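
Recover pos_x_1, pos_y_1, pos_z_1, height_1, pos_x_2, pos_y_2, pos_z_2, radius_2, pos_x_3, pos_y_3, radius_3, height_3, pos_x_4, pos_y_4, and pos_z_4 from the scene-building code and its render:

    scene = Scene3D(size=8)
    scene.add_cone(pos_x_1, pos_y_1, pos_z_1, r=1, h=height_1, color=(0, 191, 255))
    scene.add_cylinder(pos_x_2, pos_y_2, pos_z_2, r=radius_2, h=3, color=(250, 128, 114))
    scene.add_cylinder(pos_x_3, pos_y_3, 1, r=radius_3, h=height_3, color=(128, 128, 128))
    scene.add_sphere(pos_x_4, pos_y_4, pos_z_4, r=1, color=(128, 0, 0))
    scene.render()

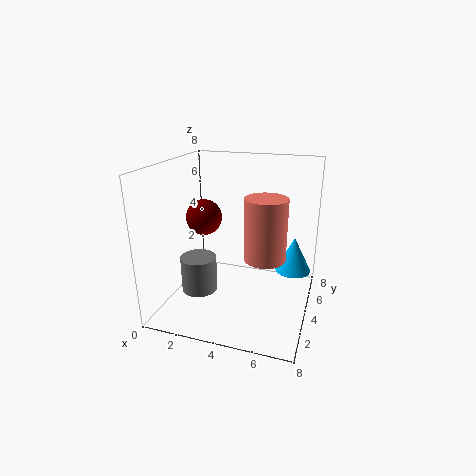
pos_x_1 = 7
pos_y_1 = 5
pos_z_1 = 2
height_1 = 2
pos_x_2 = 6
pos_y_2 = 2
pos_z_2 = 4
radius_2 = 1
pos_x_3 = 2
pos_y_3 = 3
radius_3 = 1
height_3 = 2
pos_x_4 = 2
pos_y_4 = 4
pos_z_4 = 5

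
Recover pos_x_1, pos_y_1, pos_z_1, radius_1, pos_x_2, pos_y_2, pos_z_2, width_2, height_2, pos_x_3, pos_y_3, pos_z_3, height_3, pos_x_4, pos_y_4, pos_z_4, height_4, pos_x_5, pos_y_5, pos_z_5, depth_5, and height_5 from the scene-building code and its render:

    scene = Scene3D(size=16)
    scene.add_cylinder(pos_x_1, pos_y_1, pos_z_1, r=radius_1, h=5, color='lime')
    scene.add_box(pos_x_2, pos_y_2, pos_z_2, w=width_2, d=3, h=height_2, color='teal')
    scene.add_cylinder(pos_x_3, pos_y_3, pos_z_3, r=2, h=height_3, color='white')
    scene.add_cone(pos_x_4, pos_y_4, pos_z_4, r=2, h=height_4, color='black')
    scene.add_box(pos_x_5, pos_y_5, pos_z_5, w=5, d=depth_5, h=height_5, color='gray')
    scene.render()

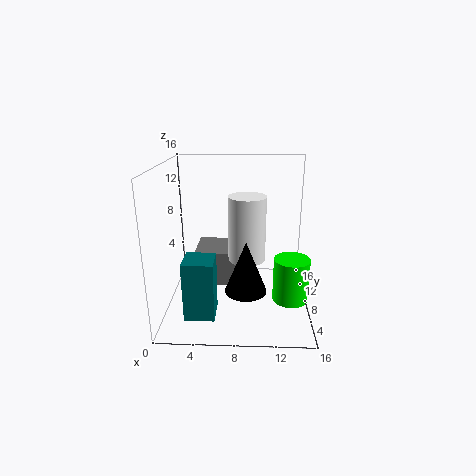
pos_x_1 = 14
pos_y_1 = 7
pos_z_1 = 1
radius_1 = 2
pos_x_2 = 3
pos_y_2 = 1
pos_z_2 = 2
width_2 = 3
height_2 = 6
pos_x_3 = 9
pos_y_3 = 7
pos_z_3 = 6
height_3 = 7
pos_x_4 = 9
pos_y_4 = 2
pos_z_4 = 5
height_4 = 5
pos_x_5 = 3
pos_y_5 = 8
pos_z_5 = 2
depth_5 = 5
height_5 = 4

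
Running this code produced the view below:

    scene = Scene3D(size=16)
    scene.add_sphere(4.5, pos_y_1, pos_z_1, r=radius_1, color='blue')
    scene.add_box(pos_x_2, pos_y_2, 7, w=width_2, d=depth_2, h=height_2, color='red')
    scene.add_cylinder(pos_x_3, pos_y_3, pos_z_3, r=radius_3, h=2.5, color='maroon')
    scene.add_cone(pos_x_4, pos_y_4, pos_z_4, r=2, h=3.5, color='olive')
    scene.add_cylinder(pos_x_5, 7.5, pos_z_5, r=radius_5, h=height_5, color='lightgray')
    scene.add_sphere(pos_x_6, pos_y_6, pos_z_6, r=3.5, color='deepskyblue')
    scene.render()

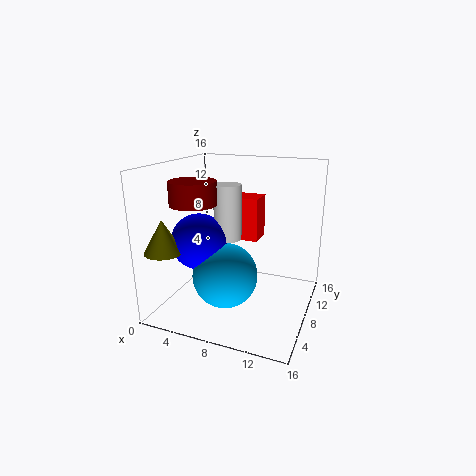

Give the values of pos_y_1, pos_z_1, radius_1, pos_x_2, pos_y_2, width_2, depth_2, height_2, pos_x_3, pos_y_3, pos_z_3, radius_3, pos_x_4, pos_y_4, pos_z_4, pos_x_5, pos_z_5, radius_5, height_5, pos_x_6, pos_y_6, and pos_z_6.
pos_y_1 = 5.5
pos_z_1 = 8
radius_1 = 3
pos_x_2 = 6.5
pos_y_2 = 10
width_2 = 3
depth_2 = 3
height_2 = 5
pos_x_3 = 4
pos_y_3 = 5.5
pos_z_3 = 12
radius_3 = 2.5
pos_x_4 = 2
pos_y_4 = 2.5
pos_z_4 = 7.5
pos_x_5 = 7
pos_z_5 = 8
radius_5 = 1.5
height_5 = 6
pos_x_6 = 7.5
pos_y_6 = 5.5
pos_z_6 = 4.5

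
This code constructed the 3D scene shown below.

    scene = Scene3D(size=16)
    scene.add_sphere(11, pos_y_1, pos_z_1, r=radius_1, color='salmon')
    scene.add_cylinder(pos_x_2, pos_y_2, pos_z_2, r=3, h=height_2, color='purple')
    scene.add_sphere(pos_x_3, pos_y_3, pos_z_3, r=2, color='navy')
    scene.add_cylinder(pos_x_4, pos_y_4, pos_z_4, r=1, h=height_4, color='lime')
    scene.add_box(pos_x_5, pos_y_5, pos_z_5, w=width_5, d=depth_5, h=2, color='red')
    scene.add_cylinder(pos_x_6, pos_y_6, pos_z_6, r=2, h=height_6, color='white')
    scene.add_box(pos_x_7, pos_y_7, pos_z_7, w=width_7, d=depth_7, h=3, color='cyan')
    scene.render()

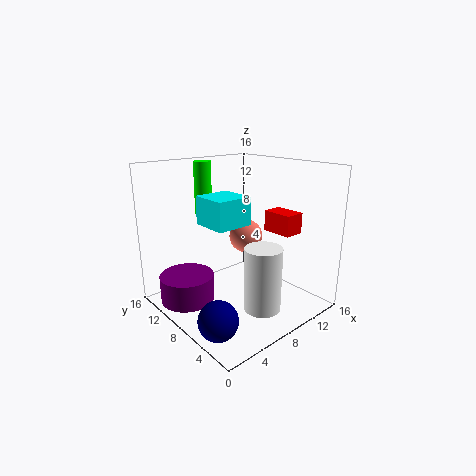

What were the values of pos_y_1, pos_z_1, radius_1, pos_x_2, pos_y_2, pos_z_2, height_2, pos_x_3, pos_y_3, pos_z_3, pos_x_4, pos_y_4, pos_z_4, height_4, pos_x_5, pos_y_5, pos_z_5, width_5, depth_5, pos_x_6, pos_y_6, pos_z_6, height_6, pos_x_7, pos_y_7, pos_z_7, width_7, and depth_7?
pos_y_1 = 10
pos_z_1 = 7
radius_1 = 2
pos_x_2 = 3
pos_y_2 = 11
pos_z_2 = 1
height_2 = 3
pos_x_3 = 2
pos_y_3 = 4
pos_z_3 = 2
pos_x_4 = 7
pos_y_4 = 13
pos_z_4 = 10
height_4 = 6
pos_x_5 = 8
pos_y_5 = 1
pos_z_5 = 10
width_5 = 2
depth_5 = 3
pos_x_6 = 8
pos_y_6 = 4
pos_z_6 = 1
height_6 = 7
pos_x_7 = 4
pos_y_7 = 6
pos_z_7 = 10
width_7 = 4
depth_7 = 4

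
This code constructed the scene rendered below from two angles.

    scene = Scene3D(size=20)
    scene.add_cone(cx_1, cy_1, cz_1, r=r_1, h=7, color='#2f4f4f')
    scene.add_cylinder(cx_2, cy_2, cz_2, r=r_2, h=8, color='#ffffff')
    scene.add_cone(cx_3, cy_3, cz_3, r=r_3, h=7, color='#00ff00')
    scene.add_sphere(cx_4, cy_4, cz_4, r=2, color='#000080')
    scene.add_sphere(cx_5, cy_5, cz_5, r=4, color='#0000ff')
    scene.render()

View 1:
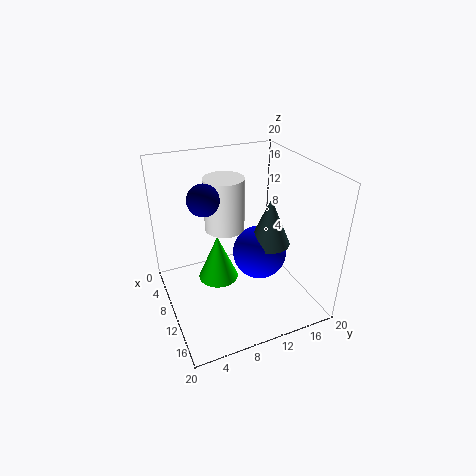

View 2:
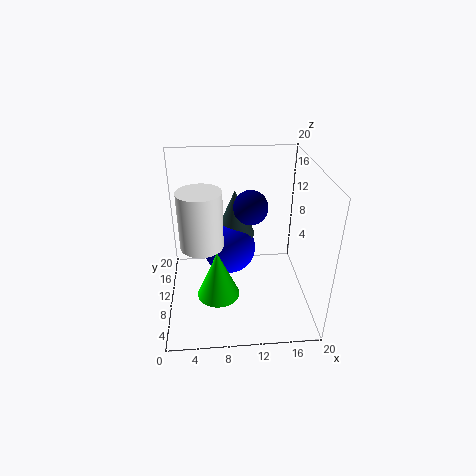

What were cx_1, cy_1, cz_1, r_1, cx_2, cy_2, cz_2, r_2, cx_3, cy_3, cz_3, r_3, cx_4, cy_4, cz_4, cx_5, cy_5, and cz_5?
cx_1 = 10
cy_1 = 15
cz_1 = 8
r_1 = 3
cx_2 = 5
cy_2 = 10
cz_2 = 9
r_2 = 3
cx_3 = 7
cy_3 = 8
cz_3 = 2
r_3 = 3
cx_4 = 11
cy_4 = 5
cz_4 = 17
cx_5 = 9
cy_5 = 14
cz_5 = 6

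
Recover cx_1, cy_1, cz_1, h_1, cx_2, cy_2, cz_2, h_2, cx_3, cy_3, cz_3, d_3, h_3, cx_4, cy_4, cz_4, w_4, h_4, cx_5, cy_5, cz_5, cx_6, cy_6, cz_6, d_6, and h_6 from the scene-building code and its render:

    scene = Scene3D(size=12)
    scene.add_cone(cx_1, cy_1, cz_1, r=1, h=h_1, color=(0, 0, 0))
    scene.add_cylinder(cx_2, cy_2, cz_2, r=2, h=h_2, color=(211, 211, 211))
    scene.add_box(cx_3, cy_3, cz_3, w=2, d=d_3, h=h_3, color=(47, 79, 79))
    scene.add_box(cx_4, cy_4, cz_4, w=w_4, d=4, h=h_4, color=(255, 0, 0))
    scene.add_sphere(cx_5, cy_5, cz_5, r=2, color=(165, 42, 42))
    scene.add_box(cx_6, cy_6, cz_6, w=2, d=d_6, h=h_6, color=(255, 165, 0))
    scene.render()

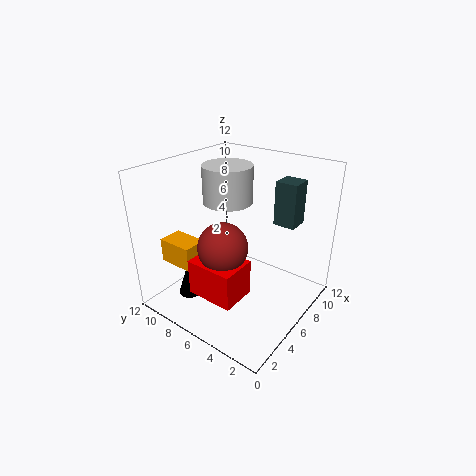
cx_1 = 3, cy_1 = 9, cz_1 = 1, h_1 = 3, cx_2 = 6, cy_2 = 7, cz_2 = 9, h_2 = 3, cx_3 = 10, cy_3 = 3, cz_3 = 6, d_3 = 2, h_3 = 4, cx_4 = 2, cy_4 = 4, cz_4 = 2, w_4 = 3, h_4 = 3, cx_5 = 4, cy_5 = 6, cz_5 = 6, cx_6 = 2, cy_6 = 8, cz_6 = 4, d_6 = 3, h_6 = 2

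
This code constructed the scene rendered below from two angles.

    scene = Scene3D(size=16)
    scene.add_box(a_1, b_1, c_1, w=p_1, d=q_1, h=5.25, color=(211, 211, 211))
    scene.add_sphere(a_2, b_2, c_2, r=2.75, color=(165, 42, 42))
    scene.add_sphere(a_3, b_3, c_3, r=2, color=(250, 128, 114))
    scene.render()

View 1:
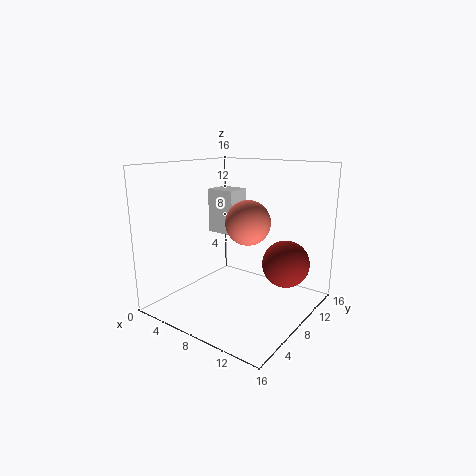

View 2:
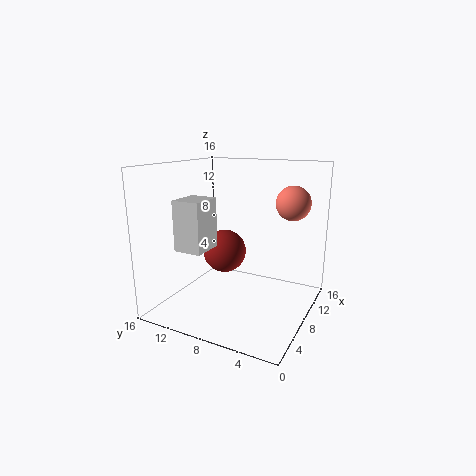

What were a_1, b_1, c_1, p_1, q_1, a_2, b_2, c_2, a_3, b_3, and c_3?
a_1 = 2.5, b_1 = 9.5, c_1 = 7.5, p_1 = 3.5, q_1 = 3, a_2 = 12, b_2 = 12, c_2 = 4.5, a_3 = 12.5, b_3 = 3.25, c_3 = 11.5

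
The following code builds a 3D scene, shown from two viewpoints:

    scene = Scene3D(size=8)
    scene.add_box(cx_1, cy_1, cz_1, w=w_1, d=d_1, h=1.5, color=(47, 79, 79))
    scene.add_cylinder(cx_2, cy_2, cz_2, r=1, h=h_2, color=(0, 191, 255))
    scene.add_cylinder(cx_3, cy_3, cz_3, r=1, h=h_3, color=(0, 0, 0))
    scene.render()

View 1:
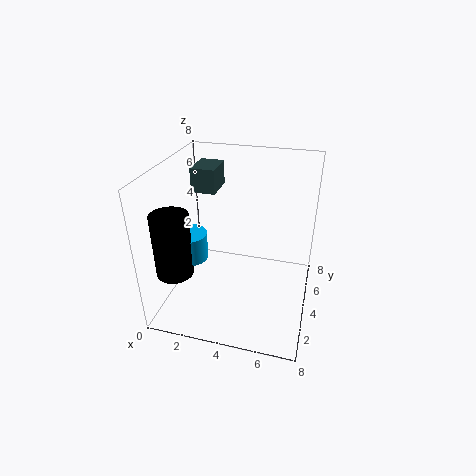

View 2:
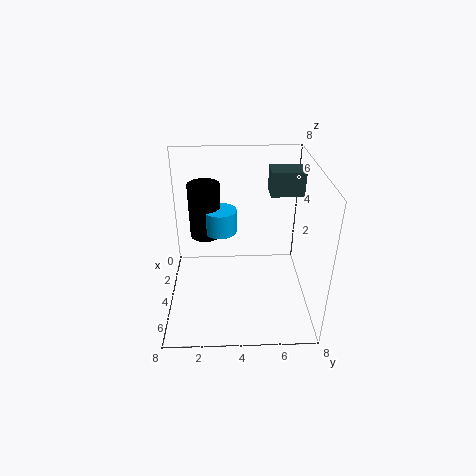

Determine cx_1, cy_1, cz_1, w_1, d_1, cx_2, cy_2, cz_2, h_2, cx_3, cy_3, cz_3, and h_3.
cx_1 = 0.5
cy_1 = 6
cz_1 = 5.5
w_1 = 1.5
d_1 = 2
cx_2 = 1.5
cy_2 = 3
cz_2 = 3
h_2 = 1.5
cx_3 = 1
cy_3 = 2
cz_3 = 2.5
h_3 = 3.5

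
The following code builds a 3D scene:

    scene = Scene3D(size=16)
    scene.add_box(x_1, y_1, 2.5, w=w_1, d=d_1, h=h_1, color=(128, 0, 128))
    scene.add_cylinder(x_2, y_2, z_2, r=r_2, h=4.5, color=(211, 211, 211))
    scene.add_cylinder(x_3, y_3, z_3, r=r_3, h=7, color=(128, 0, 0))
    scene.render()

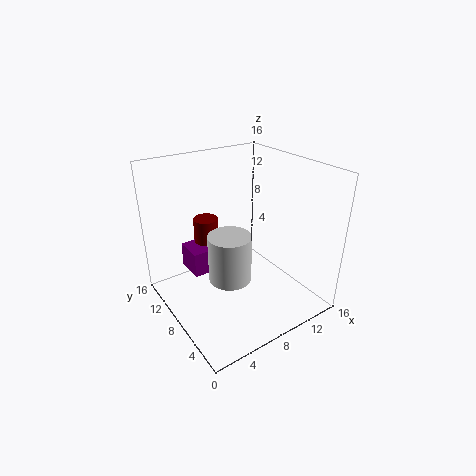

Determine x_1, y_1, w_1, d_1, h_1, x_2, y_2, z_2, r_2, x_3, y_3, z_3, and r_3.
x_1 = 4
y_1 = 11
w_1 = 2.5
d_1 = 3.5
h_1 = 3
x_2 = 4
y_2 = 3.5
z_2 = 7
r_2 = 2
x_3 = 7
y_3 = 13.5
z_3 = 1.5
r_3 = 1.5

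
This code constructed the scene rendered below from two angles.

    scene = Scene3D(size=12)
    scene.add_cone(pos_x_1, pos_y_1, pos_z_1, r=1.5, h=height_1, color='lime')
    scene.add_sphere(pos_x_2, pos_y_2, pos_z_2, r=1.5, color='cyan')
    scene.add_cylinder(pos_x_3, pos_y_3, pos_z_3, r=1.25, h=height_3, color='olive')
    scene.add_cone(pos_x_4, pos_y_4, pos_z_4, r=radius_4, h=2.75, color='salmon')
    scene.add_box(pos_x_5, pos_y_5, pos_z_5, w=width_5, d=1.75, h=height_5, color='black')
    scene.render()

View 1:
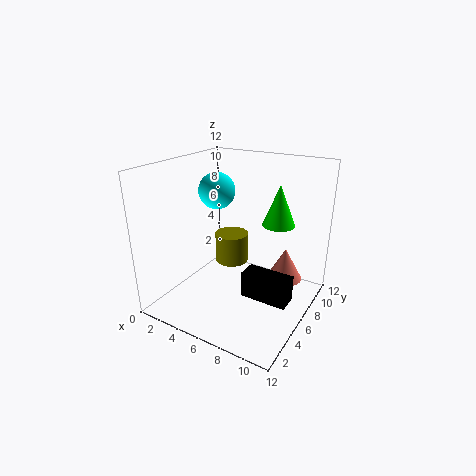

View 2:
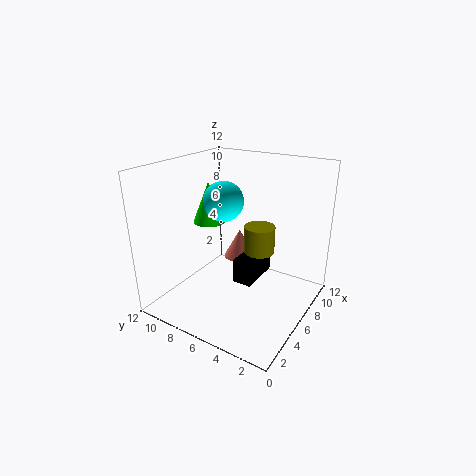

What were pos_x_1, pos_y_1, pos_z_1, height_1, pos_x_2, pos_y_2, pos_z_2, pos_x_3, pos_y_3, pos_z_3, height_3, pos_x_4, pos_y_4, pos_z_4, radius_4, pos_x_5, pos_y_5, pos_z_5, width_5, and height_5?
pos_x_1 = 7.75; pos_y_1 = 10.25; pos_z_1 = 6; height_1 = 3.75; pos_x_2 = 4; pos_y_2 = 6; pos_z_2 = 9.75; pos_x_3 = 6.5; pos_y_3 = 4.25; pos_z_3 = 5; height_3 = 2.25; pos_x_4 = 9.5; pos_y_4 = 8; pos_z_4 = 2.25; radius_4 = 1.5; pos_x_5 = 6.75; pos_y_5 = 5.25; pos_z_5 = 1; width_5 = 4; height_5 = 2.25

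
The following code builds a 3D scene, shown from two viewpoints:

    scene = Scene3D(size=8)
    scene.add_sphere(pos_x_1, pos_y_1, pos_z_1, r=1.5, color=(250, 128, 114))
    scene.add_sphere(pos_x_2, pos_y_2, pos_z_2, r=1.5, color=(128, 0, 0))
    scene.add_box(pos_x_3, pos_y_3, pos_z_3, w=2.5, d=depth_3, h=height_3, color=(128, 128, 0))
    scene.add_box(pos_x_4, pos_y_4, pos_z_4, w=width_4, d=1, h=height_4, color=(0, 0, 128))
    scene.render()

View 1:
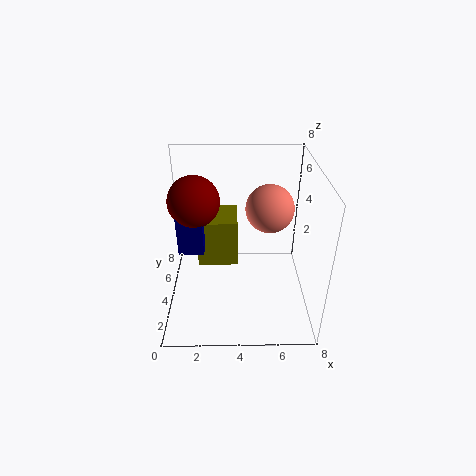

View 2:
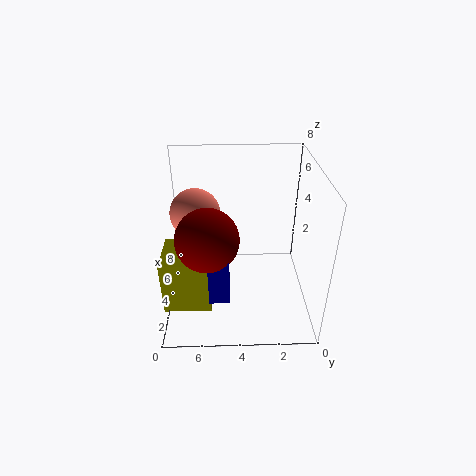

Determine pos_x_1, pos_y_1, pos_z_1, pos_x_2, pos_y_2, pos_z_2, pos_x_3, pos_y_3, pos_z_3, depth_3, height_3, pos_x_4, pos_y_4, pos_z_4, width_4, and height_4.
pos_x_1 = 6, pos_y_1 = 6.5, pos_z_1 = 4.5, pos_x_2 = 1.5, pos_y_2 = 5.5, pos_z_2 = 5.5, pos_x_3 = 1.5, pos_y_3 = 5.5, pos_z_3 = 1, depth_3 = 2.5, height_3 = 3, pos_x_4 = 0.5, pos_y_4 = 4.5, pos_z_4 = 2.5, width_4 = 1.5, height_4 = 3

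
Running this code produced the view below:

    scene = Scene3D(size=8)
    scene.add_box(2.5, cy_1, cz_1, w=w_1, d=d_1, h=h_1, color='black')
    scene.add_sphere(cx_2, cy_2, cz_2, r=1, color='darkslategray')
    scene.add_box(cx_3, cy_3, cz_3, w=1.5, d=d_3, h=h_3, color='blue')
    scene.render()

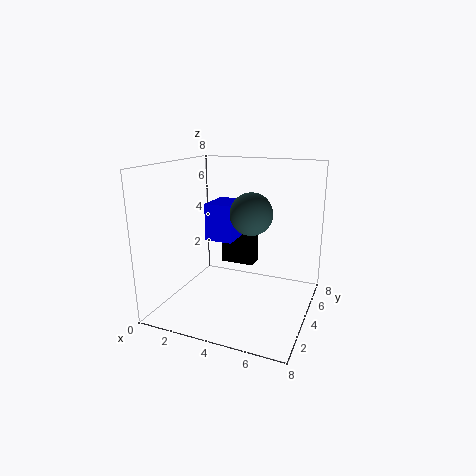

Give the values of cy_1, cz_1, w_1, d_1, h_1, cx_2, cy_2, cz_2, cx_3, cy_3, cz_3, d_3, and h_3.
cy_1 = 5, cz_1 = 2, w_1 = 2, d_1 = 1, h_1 = 3, cx_2 = 5.5, cy_2 = 2, cz_2 = 6, cx_3 = 2.5, cy_3 = 3, cz_3 = 4, d_3 = 2, h_3 = 2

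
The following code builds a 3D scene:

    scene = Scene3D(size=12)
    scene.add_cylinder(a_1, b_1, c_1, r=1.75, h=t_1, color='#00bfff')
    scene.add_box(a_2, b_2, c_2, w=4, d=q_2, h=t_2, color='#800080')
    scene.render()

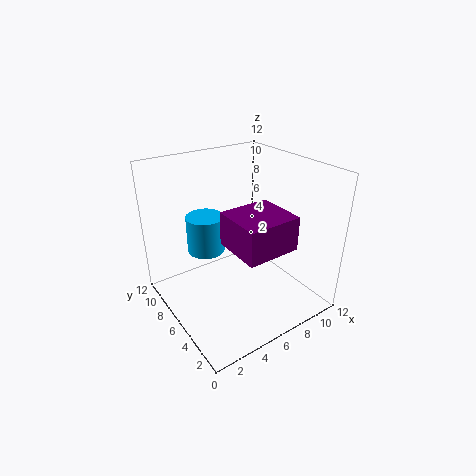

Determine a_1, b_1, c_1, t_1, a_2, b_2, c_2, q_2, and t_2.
a_1 = 5.25
b_1 = 10.25
c_1 = 3
t_1 = 3.5
a_2 = 3.25
b_2 = 0.5
c_2 = 7.25
q_2 = 3.75
t_2 = 2.5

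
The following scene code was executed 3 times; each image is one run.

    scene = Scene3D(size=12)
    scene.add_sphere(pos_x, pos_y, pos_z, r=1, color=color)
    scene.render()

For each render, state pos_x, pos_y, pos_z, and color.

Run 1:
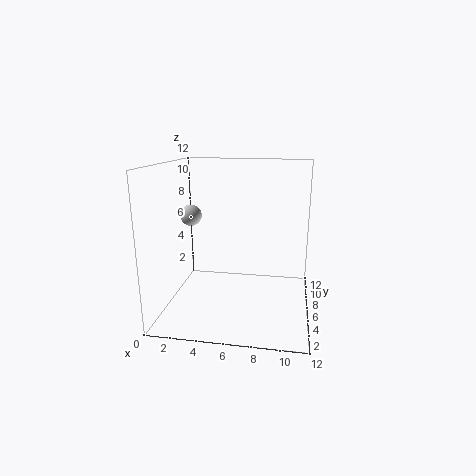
pos_x = 1
pos_y = 9
pos_z = 7
color = 'lightgray'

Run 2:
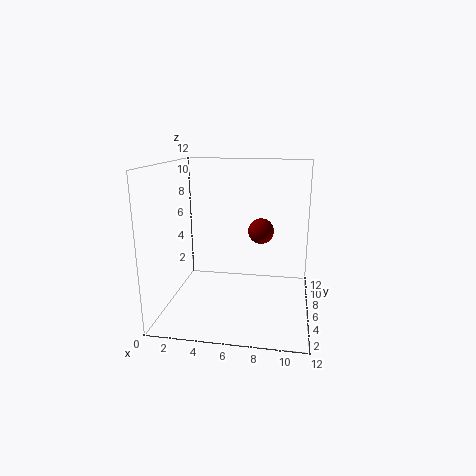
pos_x = 8
pos_y = 5
pos_z = 7
color = 'maroon'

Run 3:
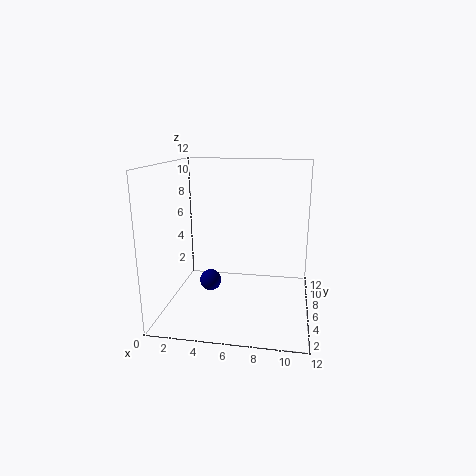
pos_x = 3
pos_y = 8
pos_z = 1
color = 'navy'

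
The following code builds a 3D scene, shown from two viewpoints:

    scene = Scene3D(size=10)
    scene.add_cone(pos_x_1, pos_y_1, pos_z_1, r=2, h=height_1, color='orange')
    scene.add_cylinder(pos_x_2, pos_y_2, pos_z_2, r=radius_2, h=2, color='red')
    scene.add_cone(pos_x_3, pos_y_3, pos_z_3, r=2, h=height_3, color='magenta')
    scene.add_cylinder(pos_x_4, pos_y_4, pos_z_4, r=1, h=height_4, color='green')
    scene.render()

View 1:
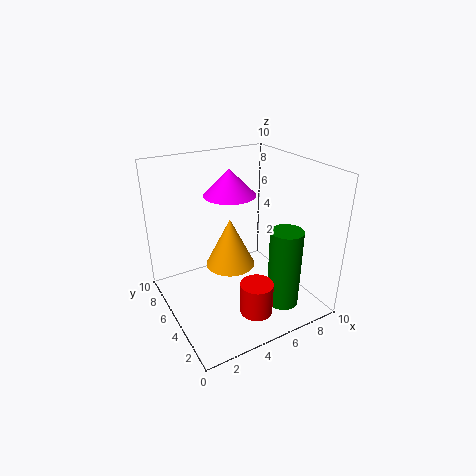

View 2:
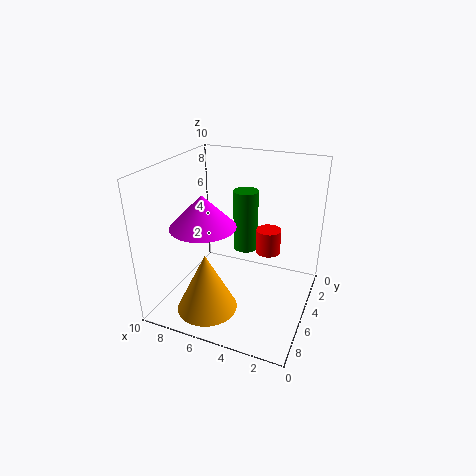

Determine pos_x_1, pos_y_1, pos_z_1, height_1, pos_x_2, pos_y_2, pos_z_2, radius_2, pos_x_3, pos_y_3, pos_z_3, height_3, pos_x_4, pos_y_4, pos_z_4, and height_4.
pos_x_1 = 6
pos_y_1 = 8
pos_z_1 = 1
height_1 = 4
pos_x_2 = 4
pos_y_2 = 1
pos_z_2 = 2
radius_2 = 1
pos_x_3 = 6
pos_y_3 = 8
pos_z_3 = 7
height_3 = 2
pos_x_4 = 6
pos_y_4 = 1
pos_z_4 = 2
height_4 = 5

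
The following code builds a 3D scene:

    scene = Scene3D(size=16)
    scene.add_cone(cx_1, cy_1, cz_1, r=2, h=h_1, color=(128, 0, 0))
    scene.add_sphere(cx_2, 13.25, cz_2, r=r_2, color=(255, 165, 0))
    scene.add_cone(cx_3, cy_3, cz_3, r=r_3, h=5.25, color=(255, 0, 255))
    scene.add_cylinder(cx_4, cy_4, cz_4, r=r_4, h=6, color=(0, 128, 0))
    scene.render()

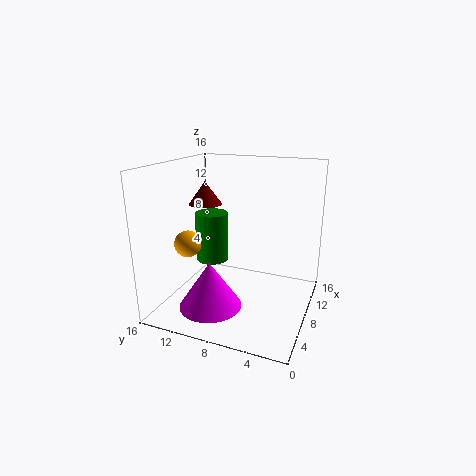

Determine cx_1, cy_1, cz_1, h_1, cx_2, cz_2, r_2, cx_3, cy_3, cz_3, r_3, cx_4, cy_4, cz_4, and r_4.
cx_1 = 10.5
cy_1 = 13.25
cz_1 = 10.75
h_1 = 2.75
cx_2 = 6
cz_2 = 7.25
r_2 = 1.5
cx_3 = 5.25
cy_3 = 10.25
cz_3 = 0.5
r_3 = 3.5
cx_4 = 10.5
cy_4 = 12.5
cz_4 = 3.75
r_4 = 2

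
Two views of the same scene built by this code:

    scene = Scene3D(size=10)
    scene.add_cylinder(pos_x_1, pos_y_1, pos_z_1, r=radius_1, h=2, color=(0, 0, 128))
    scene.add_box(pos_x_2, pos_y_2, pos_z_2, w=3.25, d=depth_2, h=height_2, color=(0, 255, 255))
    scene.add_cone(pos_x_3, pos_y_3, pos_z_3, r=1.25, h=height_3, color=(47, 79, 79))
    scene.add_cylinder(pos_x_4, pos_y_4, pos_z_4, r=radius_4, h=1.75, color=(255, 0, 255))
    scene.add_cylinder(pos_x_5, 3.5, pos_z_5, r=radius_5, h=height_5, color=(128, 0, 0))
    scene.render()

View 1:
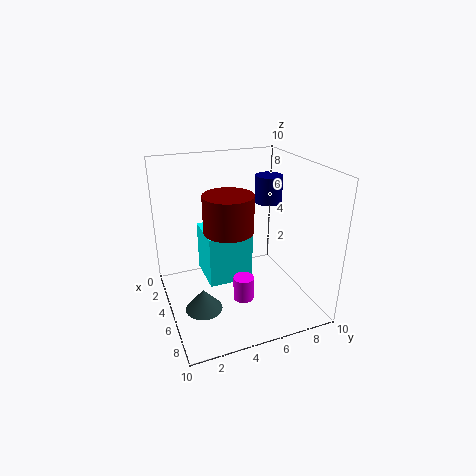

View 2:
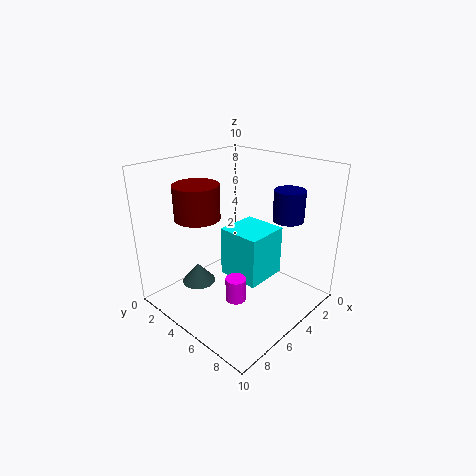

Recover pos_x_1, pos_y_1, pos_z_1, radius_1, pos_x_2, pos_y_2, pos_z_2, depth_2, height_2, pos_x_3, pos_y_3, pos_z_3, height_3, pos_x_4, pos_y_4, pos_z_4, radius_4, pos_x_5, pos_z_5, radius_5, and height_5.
pos_x_1 = 3.5, pos_y_1 = 8, pos_z_1 = 6.75, radius_1 = 1, pos_x_2 = 1.5, pos_y_2 = 3, pos_z_2 = 1.25, depth_2 = 3.25, height_2 = 3.75, pos_x_3 = 6.25, pos_y_3 = 2, pos_z_3 = 0.75, height_3 = 1.5, pos_x_4 = 5.5, pos_y_4 = 5.25, pos_z_4 = 0.25, radius_4 = 0.75, pos_x_5 = 7.25, pos_z_5 = 6.75, radius_5 = 1.5, height_5 = 2.25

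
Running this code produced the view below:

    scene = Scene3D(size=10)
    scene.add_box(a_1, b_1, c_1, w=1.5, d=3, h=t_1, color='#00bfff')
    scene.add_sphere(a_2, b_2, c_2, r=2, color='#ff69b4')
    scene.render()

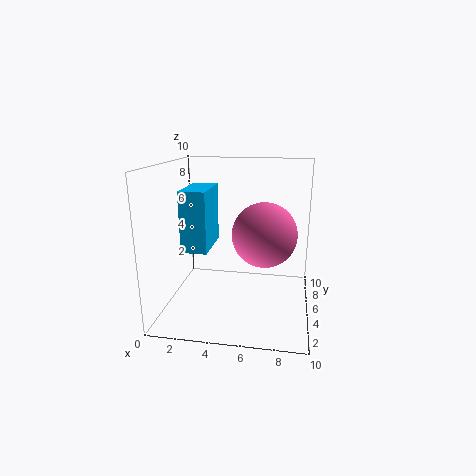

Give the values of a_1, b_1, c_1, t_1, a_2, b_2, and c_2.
a_1 = 2.5, b_1 = 0.5, c_1 = 5.5, t_1 = 3.5, a_2 = 7, b_2 = 3, c_2 = 6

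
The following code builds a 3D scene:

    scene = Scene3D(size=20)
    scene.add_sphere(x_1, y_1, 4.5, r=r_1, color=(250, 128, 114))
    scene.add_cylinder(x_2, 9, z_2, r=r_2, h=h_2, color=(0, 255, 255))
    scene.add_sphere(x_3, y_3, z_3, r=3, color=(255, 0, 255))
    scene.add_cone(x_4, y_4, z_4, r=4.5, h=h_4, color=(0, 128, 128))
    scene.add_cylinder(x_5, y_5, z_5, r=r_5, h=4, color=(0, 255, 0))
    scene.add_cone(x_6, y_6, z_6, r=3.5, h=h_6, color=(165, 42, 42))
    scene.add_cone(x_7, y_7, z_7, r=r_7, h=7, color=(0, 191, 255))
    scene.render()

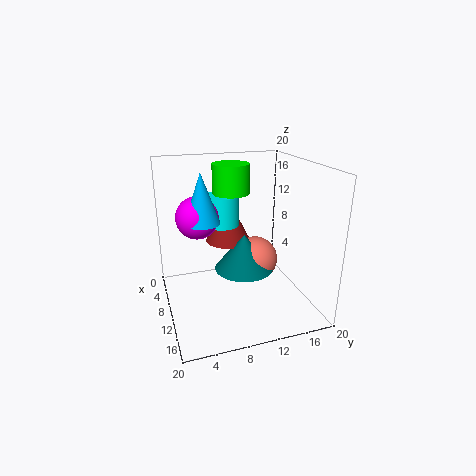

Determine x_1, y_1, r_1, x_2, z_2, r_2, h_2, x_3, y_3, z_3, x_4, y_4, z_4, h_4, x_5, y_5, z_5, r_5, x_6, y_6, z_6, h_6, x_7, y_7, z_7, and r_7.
x_1 = 6.5
y_1 = 14
r_1 = 3.5
x_2 = 5.5
z_2 = 10.5
r_2 = 2.5
h_2 = 4.5
x_3 = 7
y_3 = 5
z_3 = 12.5
x_4 = 7
y_4 = 12
z_4 = 3.5
h_4 = 5.5
x_5 = 8.5
y_5 = 9.5
z_5 = 16
r_5 = 2.5
x_6 = 3.5
y_6 = 10.5
z_6 = 7
h_6 = 7
x_7 = 8
y_7 = 5.5
z_7 = 12
r_7 = 2.5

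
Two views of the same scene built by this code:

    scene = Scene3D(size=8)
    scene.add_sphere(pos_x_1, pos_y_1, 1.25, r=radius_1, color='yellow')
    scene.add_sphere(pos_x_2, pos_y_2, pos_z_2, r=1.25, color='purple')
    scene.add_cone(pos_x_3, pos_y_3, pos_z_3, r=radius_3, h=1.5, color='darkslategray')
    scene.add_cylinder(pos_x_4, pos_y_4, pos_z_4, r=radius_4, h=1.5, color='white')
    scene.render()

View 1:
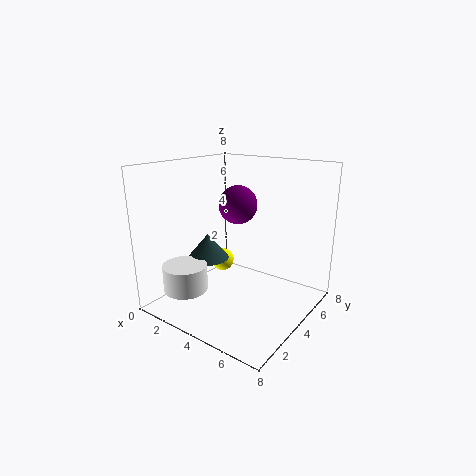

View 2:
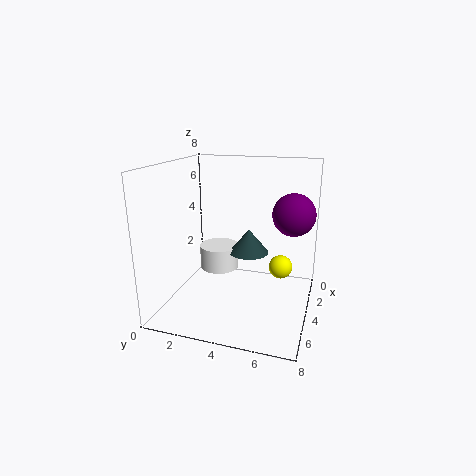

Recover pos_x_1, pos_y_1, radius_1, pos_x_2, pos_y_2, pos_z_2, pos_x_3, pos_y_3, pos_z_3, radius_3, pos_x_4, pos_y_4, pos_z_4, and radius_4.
pos_x_1 = 1.25
pos_y_1 = 6
radius_1 = 0.75
pos_x_2 = 2
pos_y_2 = 6.75
pos_z_2 = 5
pos_x_3 = 1.75
pos_y_3 = 4
pos_z_3 = 2.25
radius_3 = 1.25
pos_x_4 = 1.75
pos_y_4 = 2
pos_z_4 = 1
radius_4 = 1.25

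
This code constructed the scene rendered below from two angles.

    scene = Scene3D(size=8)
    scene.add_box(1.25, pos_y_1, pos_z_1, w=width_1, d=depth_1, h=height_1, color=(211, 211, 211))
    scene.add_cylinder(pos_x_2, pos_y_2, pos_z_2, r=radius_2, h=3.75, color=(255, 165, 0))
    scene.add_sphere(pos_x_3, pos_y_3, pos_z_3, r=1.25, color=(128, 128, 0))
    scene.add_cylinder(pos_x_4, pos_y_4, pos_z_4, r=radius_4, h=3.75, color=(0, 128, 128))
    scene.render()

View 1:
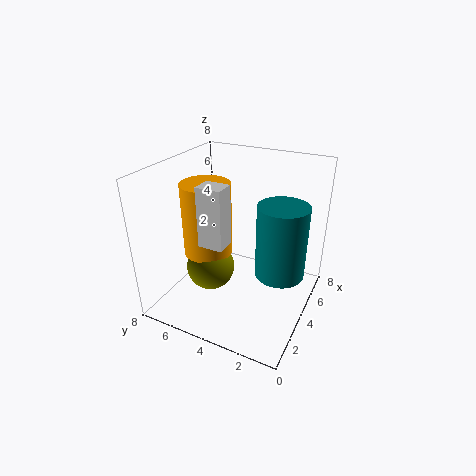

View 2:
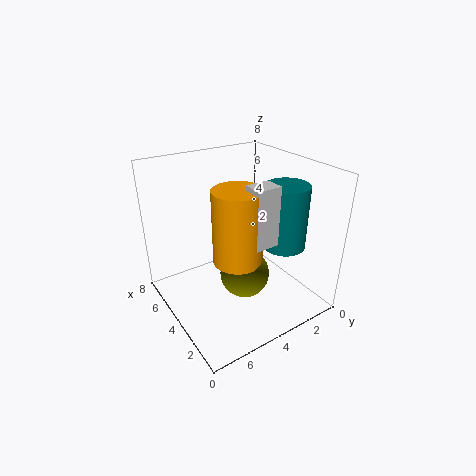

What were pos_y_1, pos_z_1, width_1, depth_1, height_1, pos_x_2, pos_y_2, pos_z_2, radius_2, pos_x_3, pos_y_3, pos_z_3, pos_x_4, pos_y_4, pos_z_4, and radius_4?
pos_y_1 = 3.5
pos_z_1 = 4.75
width_1 = 1
depth_1 = 1.25
height_1 = 3
pos_x_2 = 2.5
pos_y_2 = 5
pos_z_2 = 3.75
radius_2 = 1.25
pos_x_3 = 2.25
pos_y_3 = 4.75
pos_z_3 = 3
pos_x_4 = 3.25
pos_y_4 = 1.25
pos_z_4 = 3
radius_4 = 1.25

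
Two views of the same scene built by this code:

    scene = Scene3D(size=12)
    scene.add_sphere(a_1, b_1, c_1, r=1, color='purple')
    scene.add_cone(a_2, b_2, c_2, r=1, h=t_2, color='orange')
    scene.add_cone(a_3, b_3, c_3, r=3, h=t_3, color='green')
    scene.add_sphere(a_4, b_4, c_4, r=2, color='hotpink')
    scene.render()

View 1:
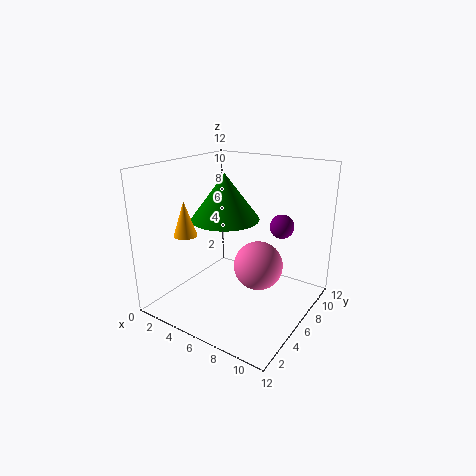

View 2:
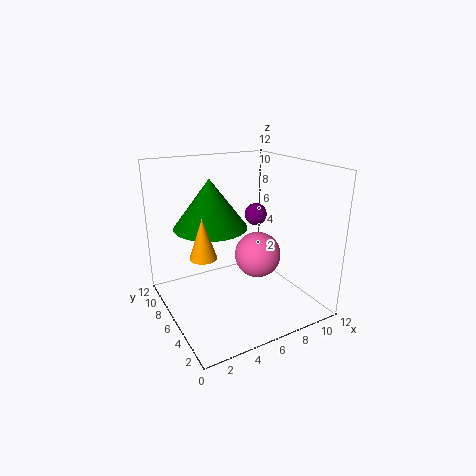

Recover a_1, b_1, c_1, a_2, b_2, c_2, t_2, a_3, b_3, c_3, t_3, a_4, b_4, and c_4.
a_1 = 9
b_1 = 8
c_1 = 7
a_2 = 2
b_2 = 4
c_2 = 6
t_2 = 3
a_3 = 4
b_3 = 7
c_3 = 7
t_3 = 4
a_4 = 8
b_4 = 6
c_4 = 4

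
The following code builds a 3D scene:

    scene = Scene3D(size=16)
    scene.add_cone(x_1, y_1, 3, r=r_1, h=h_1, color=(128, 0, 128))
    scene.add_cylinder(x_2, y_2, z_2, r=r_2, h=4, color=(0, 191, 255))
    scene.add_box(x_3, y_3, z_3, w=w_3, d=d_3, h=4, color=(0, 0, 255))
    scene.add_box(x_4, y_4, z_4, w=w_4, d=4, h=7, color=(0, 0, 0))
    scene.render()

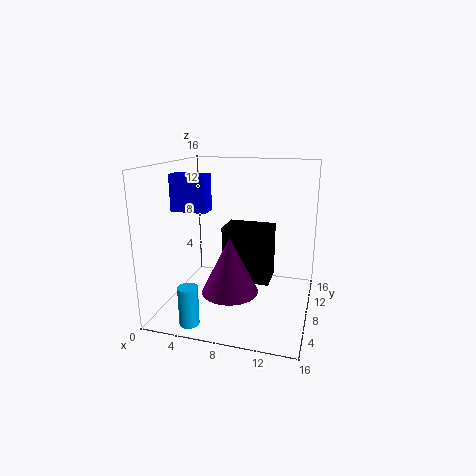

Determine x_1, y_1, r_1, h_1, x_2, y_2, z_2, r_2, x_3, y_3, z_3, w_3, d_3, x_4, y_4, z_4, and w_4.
x_1 = 8, y_1 = 5, r_1 = 3, h_1 = 6, x_2 = 5, y_2 = 1, z_2 = 1, r_2 = 1, x_3 = 1, y_3 = 6, z_3 = 11, w_3 = 4, d_3 = 2, x_4 = 5, y_4 = 11, z_4 = 1, w_4 = 6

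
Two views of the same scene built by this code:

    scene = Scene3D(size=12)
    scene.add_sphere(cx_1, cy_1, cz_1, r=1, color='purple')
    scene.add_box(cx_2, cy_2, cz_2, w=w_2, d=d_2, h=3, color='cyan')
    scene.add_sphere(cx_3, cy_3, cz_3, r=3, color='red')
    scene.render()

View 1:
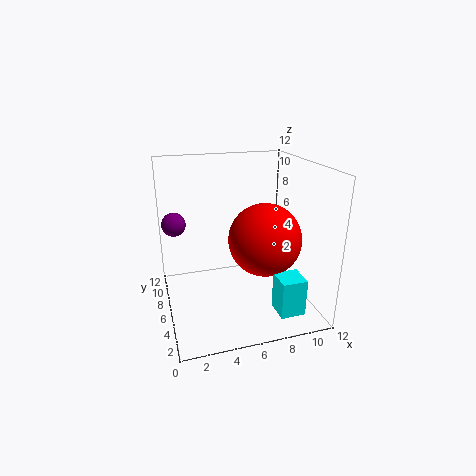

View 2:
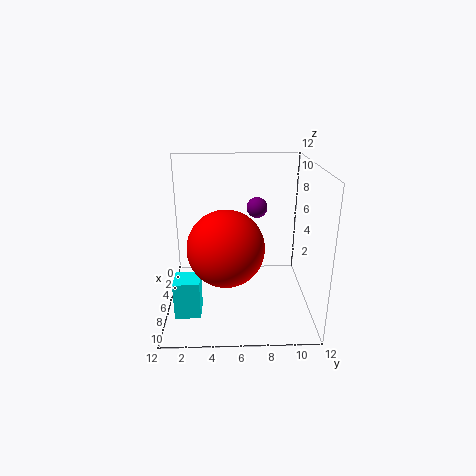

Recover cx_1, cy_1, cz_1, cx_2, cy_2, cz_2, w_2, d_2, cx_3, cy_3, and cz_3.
cx_1 = 1; cy_1 = 8; cz_1 = 7; cx_2 = 8; cy_2 = 1; cz_2 = 1; w_2 = 2; d_2 = 2; cx_3 = 8; cy_3 = 5; cz_3 = 6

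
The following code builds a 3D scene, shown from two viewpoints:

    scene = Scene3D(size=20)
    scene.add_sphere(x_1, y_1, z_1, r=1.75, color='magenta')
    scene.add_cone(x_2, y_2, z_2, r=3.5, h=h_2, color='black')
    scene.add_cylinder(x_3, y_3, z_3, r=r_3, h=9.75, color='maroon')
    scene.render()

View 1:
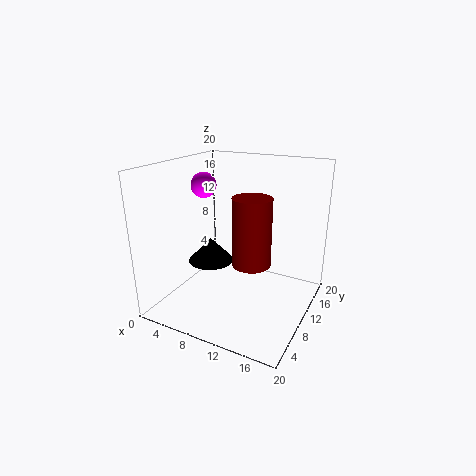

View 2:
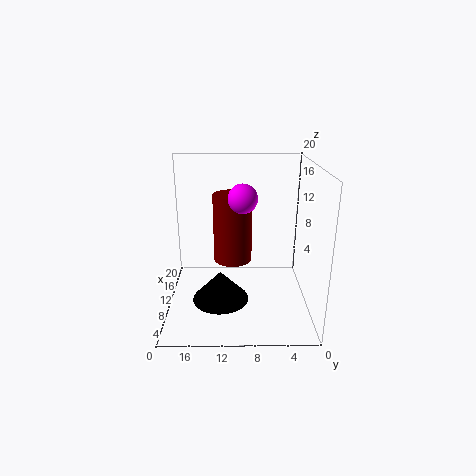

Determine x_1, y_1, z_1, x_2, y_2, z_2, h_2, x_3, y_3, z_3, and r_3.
x_1 = 5
y_1 = 9.5
z_1 = 17
x_2 = 4
y_2 = 12.25
z_2 = 4.25
h_2 = 3.75
x_3 = 11.75
y_3 = 10.75
z_3 = 6
r_3 = 2.75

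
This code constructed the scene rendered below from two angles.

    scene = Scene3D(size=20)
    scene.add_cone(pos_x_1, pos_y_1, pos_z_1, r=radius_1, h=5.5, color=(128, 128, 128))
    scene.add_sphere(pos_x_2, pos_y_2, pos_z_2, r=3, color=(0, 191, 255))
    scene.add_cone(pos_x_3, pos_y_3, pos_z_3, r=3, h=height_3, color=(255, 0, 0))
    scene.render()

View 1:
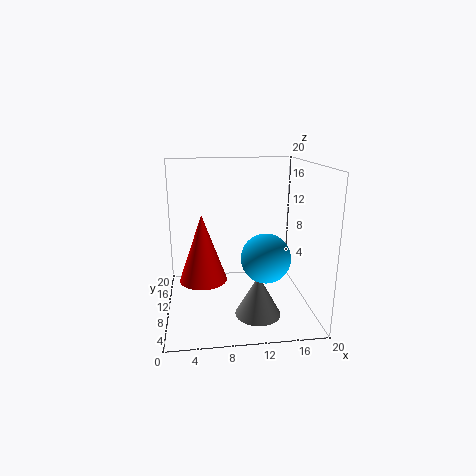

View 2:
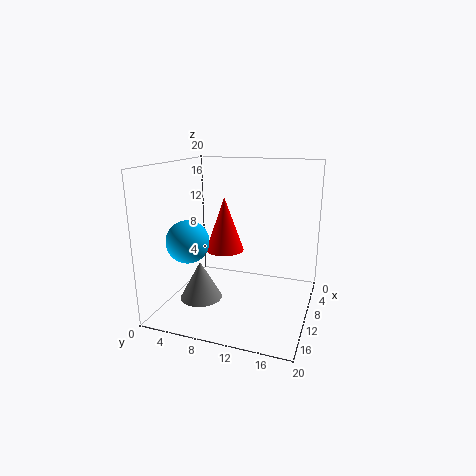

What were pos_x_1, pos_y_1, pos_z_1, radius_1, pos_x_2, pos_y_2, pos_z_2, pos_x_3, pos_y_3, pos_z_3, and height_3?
pos_x_1 = 12; pos_y_1 = 5; pos_z_1 = 1; radius_1 = 3; pos_x_2 = 12.5; pos_y_2 = 3.5; pos_z_2 = 9.5; pos_x_3 = 5; pos_y_3 = 6; pos_z_3 = 6; height_3 = 8.5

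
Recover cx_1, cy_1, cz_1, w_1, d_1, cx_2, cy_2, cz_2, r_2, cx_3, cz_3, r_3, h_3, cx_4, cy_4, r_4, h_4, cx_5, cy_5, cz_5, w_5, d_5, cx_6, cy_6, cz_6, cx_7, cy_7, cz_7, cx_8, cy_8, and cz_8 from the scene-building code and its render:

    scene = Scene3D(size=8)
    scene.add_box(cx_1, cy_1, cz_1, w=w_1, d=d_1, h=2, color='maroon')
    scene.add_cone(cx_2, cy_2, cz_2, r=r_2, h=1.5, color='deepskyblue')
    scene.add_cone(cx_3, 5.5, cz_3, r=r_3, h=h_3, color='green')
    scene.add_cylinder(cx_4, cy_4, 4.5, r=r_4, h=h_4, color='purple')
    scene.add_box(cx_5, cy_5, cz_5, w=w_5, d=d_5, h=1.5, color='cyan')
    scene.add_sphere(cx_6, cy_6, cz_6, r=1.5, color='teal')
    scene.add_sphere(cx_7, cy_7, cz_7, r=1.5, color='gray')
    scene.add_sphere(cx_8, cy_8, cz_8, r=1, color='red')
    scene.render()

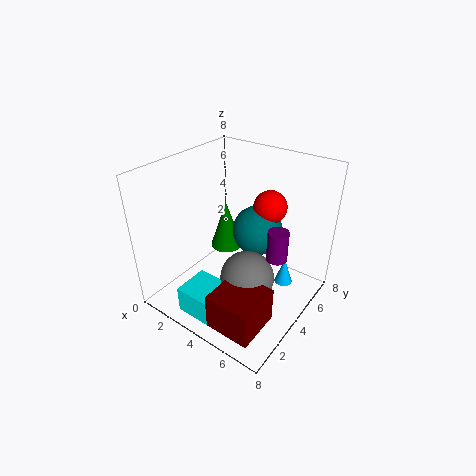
cx_1 = 4.5, cy_1 = 0.5, cz_1 = 0.5, w_1 = 2.5, d_1 = 2.5, cx_2 = 6.5, cy_2 = 5, cz_2 = 1.5, r_2 = 0.5, cx_3 = 2, cz_3 = 2, r_3 = 1, h_3 = 3, cx_4 = 7, cy_4 = 3, r_4 = 0.5, h_4 = 1.5, cx_5 = 2.5, cy_5 = 0.5, cz_5 = 0.5, w_5 = 2, d_5 = 2, cx_6 = 4, cy_6 = 6, cz_6 = 3.5, cx_7 = 5, cy_7 = 3.5, cz_7 = 2, cx_8 = 4.5, cy_8 = 6.5, cz_8 = 5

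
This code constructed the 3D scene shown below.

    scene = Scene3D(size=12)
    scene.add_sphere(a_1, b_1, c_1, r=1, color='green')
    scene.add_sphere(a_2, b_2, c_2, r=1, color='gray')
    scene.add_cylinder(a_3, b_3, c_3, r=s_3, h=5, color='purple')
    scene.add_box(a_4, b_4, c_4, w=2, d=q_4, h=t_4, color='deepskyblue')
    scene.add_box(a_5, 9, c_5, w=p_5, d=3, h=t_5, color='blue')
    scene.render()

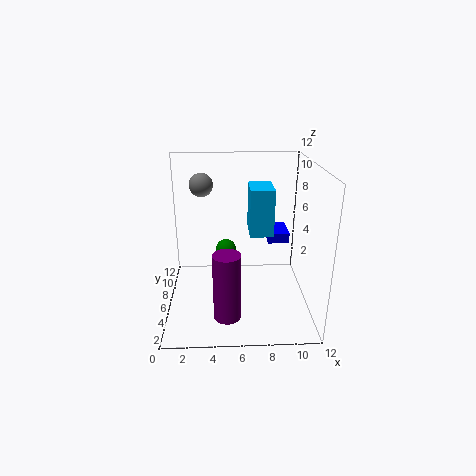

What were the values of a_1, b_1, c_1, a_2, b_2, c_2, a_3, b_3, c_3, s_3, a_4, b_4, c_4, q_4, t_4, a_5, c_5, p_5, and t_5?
a_1 = 5
b_1 = 10
c_1 = 3
a_2 = 3
b_2 = 8
c_2 = 10
a_3 = 5
b_3 = 1
c_3 = 2
s_3 = 1
a_4 = 7
b_4 = 6
c_4 = 6
q_4 = 3
t_4 = 4
a_5 = 9
c_5 = 4
p_5 = 2
t_5 = 1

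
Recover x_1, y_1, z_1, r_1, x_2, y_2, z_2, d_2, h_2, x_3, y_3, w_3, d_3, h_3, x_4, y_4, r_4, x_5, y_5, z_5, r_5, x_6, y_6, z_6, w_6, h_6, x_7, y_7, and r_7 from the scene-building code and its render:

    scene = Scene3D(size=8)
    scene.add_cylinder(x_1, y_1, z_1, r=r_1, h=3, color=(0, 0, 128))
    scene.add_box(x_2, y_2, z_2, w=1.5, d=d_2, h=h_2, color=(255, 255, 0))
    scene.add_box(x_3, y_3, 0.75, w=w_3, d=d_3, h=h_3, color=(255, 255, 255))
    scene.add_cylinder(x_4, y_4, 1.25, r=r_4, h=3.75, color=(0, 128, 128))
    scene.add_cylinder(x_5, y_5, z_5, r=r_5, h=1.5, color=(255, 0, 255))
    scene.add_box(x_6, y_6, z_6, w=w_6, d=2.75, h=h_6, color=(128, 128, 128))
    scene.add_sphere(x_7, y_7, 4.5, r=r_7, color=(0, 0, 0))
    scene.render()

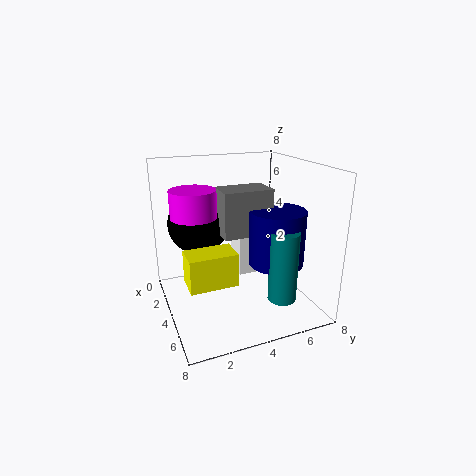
x_1 = 5.25, y_1 = 5.75, z_1 = 2.75, r_1 = 1.5, x_2 = 4.5, y_2 = 0.75, z_2 = 2.25, d_2 = 2.5, h_2 = 1.75, x_3 = 1, y_3 = 4.75, w_3 = 1.5, d_3 = 1.5, h_3 = 2.75, x_4 = 6.5, y_4 = 5.5, r_4 = 0.75, x_5 = 3.25, y_5 = 1.75, z_5 = 5.25, r_5 = 1.25, x_6 = 3, y_6 = 3, z_6 = 4.25, w_6 = 1.75, h_6 = 2.5, x_7 = 2.25, y_7 = 2.25, r_7 = 1.75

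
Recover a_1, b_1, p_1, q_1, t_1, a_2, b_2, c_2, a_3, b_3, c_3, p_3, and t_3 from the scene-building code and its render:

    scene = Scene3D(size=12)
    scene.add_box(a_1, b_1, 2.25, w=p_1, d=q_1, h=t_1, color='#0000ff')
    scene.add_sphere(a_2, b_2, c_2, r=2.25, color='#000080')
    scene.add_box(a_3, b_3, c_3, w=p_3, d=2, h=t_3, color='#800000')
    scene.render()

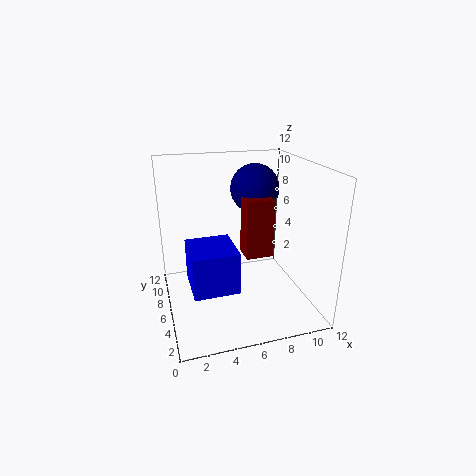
a_1 = 1.75; b_1 = 3.5; p_1 = 3.75; q_1 = 4; t_1 = 3.5; a_2 = 8.75; b_2 = 9.75; c_2 = 9; a_3 = 7; b_3 = 6.5; c_3 = 3.5; p_3 = 2.5; t_3 = 5.25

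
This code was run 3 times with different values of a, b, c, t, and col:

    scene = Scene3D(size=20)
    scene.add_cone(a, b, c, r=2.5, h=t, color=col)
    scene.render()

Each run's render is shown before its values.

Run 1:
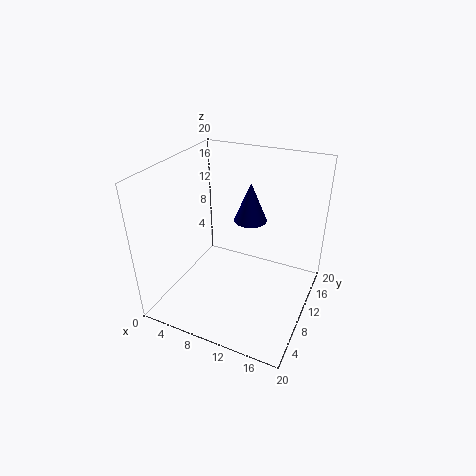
a = 9.5
b = 15.5
c = 10
t = 6
col = 'navy'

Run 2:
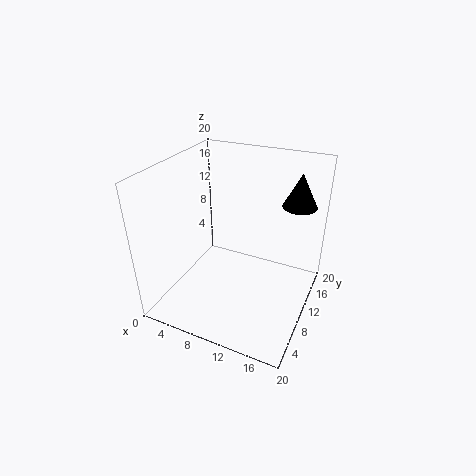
a = 16.5
b = 17
c = 13
t = 5
col = 'black'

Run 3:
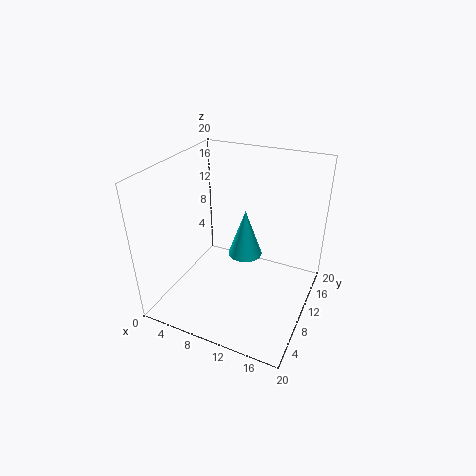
a = 10
b = 12.5
c = 6
t = 7
col = 'cyan'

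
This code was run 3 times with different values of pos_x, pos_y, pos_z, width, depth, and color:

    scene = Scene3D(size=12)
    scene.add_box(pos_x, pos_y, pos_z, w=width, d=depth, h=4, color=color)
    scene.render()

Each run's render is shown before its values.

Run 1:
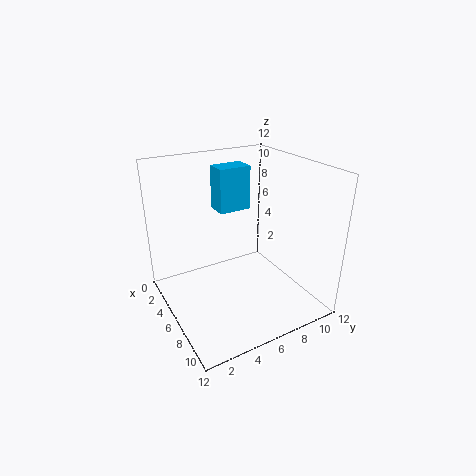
pos_x = 1, pos_y = 6, pos_z = 7, width = 2, depth = 3, color = 'deepskyblue'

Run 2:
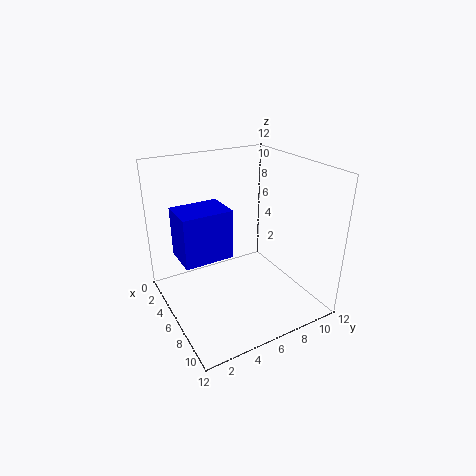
pos_x = 4, pos_y = 1, pos_z = 5, width = 3, depth = 4, color = 'blue'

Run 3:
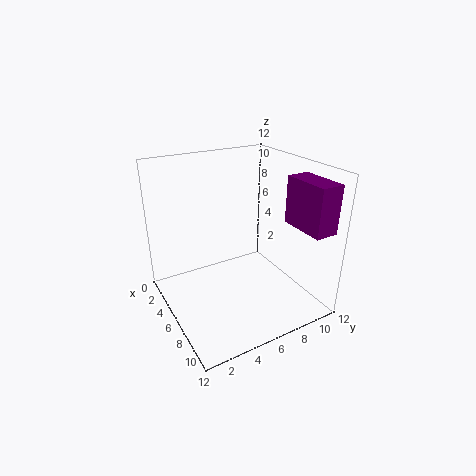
pos_x = 7, pos_y = 10, pos_z = 7, width = 4, depth = 2, color = 'purple'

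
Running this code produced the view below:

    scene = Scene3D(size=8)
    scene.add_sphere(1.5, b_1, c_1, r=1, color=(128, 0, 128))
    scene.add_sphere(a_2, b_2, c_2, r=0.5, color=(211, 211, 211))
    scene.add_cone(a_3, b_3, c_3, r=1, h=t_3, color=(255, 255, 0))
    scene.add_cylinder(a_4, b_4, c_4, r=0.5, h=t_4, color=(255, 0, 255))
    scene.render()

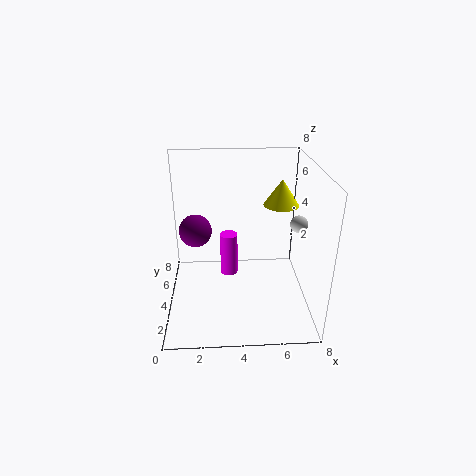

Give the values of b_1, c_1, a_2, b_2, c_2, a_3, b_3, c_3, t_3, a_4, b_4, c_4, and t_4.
b_1 = 6
c_1 = 3.5
a_2 = 7.5
b_2 = 4.5
c_2 = 4.5
a_3 = 6.5
b_3 = 5
c_3 = 5.5
t_3 = 1.5
a_4 = 3.5
b_4 = 4.5
c_4 = 1.5
t_4 = 2.5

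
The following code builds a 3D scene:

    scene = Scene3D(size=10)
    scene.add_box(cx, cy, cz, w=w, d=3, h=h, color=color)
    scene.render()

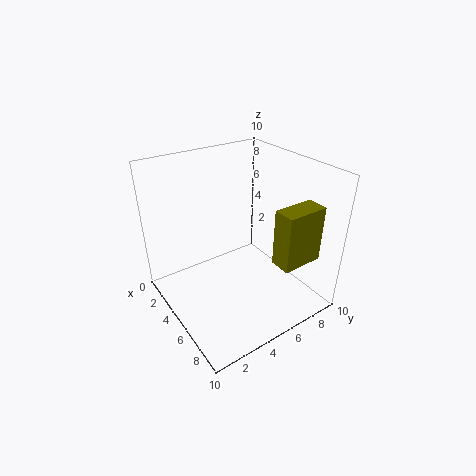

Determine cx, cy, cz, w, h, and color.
cx = 7
cy = 6.5
cz = 3.5
w = 1.5
h = 4
color = 'olive'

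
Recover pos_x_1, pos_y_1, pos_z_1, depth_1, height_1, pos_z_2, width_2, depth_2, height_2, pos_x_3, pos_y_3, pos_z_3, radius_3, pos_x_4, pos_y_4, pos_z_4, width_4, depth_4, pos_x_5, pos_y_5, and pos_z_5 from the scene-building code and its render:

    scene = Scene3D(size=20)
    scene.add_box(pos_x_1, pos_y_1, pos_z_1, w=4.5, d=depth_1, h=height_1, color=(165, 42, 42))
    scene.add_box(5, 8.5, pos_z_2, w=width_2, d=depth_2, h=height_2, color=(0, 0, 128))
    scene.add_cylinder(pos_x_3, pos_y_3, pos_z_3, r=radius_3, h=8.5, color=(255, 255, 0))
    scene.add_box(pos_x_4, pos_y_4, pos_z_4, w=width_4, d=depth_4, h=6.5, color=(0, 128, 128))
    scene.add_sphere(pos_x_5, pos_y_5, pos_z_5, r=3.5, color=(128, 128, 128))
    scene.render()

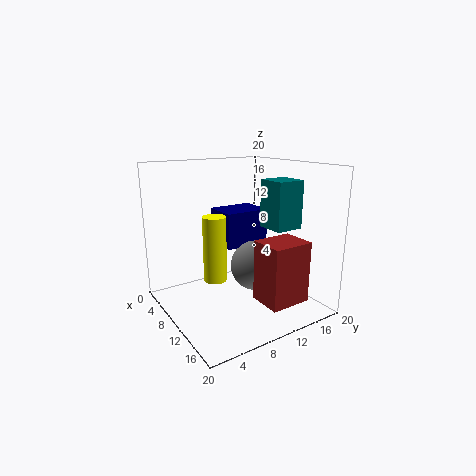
pos_x_1 = 14.5; pos_y_1 = 9.5; pos_z_1 = 3; depth_1 = 5.5; height_1 = 8; pos_z_2 = 8.5; width_2 = 5; depth_2 = 6.5; height_2 = 5; pos_x_3 = 11.5; pos_y_3 = 5.5; pos_z_3 = 5.5; radius_3 = 1.5; pos_x_4 = 11; pos_y_4 = 13; pos_z_4 = 11.5; width_4 = 4; depth_4 = 4; pos_x_5 = 11.5; pos_y_5 = 12; pos_z_5 = 6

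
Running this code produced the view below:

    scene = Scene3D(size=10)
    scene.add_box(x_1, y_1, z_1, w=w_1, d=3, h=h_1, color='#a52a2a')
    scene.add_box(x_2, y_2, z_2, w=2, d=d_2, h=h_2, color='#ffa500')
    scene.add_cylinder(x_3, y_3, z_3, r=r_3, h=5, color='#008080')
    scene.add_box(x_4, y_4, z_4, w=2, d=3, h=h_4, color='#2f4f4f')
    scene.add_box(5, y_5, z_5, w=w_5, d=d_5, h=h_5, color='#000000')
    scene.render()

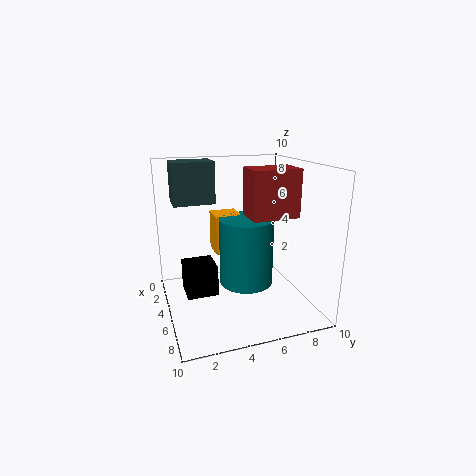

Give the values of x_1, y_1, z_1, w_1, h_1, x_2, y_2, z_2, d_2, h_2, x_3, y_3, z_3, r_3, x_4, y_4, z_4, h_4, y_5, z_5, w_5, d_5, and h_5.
x_1 = 6
y_1 = 5
z_1 = 7
w_1 = 2
h_1 = 3
x_2 = 1
y_2 = 4
z_2 = 3
d_2 = 2
h_2 = 3
x_3 = 4
y_3 = 6
z_3 = 1
r_3 = 2
x_4 = 1
y_4 = 1
z_4 = 7
h_4 = 3
y_5 = 1
z_5 = 2
w_5 = 2
d_5 = 2
h_5 = 2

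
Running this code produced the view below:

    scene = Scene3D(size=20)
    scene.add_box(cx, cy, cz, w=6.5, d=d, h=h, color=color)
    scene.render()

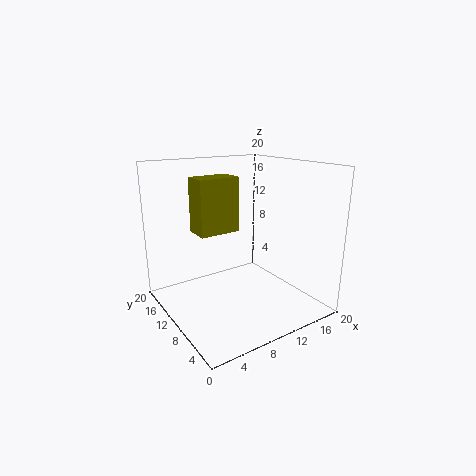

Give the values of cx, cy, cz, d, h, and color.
cx = 7
cy = 15
cz = 9
d = 4
h = 8.5
color = 'olive'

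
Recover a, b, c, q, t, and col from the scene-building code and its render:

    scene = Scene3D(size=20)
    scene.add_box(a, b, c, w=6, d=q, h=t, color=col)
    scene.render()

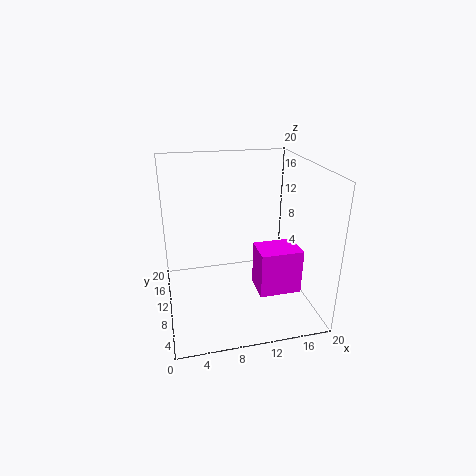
a = 12.5, b = 6.5, c = 2, q = 4.5, t = 6.5, col = 'magenta'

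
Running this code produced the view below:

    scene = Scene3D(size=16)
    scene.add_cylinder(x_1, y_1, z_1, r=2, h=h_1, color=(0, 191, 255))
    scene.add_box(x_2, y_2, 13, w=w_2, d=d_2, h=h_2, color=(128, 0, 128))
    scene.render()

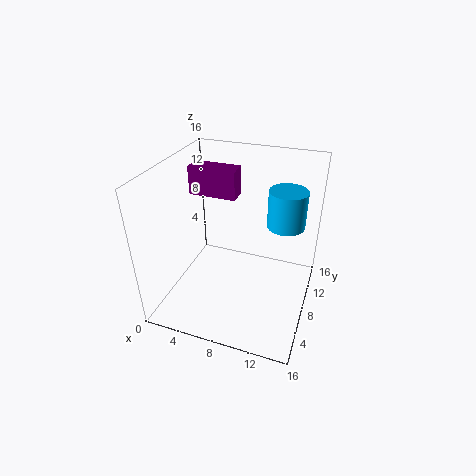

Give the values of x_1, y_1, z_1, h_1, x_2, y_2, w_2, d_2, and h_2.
x_1 = 13; y_1 = 9; z_1 = 10; h_1 = 4; x_2 = 3; y_2 = 7; w_2 = 5; d_2 = 2; h_2 = 3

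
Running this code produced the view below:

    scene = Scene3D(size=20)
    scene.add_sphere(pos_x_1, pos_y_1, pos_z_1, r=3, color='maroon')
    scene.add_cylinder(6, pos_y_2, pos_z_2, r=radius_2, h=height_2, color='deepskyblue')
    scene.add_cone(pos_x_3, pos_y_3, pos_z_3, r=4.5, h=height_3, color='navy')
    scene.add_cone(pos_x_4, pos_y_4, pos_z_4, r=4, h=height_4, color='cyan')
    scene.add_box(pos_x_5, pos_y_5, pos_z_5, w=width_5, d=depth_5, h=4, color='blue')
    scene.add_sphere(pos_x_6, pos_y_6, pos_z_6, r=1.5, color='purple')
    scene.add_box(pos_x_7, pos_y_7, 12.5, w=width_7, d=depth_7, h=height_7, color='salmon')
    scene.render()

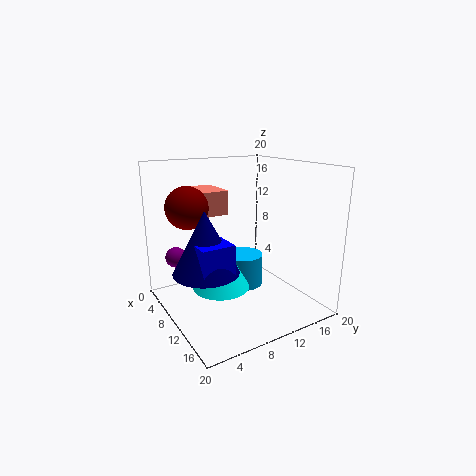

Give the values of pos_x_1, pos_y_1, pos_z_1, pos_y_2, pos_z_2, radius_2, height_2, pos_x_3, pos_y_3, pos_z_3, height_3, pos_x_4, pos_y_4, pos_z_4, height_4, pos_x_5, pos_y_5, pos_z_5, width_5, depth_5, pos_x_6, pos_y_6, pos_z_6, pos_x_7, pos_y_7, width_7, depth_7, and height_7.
pos_x_1 = 5.5
pos_y_1 = 4.5
pos_z_1 = 14
pos_y_2 = 13.5
pos_z_2 = 0.5
radius_2 = 3
height_2 = 5
pos_x_3 = 10
pos_y_3 = 5
pos_z_3 = 6
height_3 = 8.5
pos_x_4 = 9.5
pos_y_4 = 7.5
pos_z_4 = 3
height_4 = 7
pos_x_5 = 9.5
pos_y_5 = 3
pos_z_5 = 6.5
width_5 = 4
depth_5 = 4.5
pos_x_6 = 4
pos_y_6 = 3
pos_z_6 = 6.5
pos_x_7 = 0.5
pos_y_7 = 5
width_7 = 6
depth_7 = 5.5
height_7 = 3.5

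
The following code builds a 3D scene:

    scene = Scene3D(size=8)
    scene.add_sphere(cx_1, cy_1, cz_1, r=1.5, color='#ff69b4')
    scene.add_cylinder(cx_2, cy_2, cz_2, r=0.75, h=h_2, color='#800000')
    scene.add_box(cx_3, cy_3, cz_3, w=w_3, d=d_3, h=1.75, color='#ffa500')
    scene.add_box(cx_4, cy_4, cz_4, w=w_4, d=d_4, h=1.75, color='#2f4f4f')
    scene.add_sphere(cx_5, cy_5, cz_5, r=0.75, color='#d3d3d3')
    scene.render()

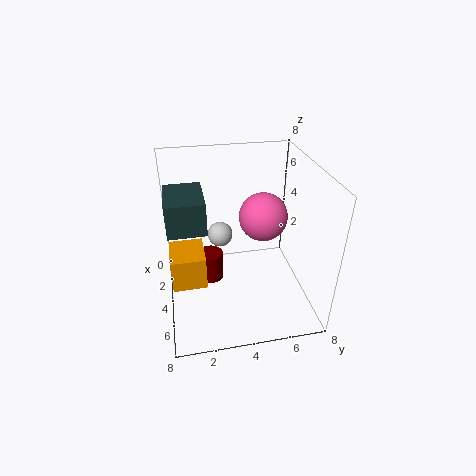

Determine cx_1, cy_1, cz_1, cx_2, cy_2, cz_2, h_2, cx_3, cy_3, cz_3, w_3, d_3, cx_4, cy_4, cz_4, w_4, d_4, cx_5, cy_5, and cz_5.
cx_1 = 2; cy_1 = 6; cz_1 = 4; cx_2 = 3; cy_2 = 2.5; cz_2 = 0.75; h_2 = 1.75; cx_3 = 4; cy_3 = 0.25; cz_3 = 2.5; w_3 = 2; d_3 = 1.75; cx_4 = 2.25; cy_4 = 0.25; cz_4 = 5; w_4 = 2.75; d_4 = 2; cx_5 = 2.25; cy_5 = 3.25; cz_5 = 3.25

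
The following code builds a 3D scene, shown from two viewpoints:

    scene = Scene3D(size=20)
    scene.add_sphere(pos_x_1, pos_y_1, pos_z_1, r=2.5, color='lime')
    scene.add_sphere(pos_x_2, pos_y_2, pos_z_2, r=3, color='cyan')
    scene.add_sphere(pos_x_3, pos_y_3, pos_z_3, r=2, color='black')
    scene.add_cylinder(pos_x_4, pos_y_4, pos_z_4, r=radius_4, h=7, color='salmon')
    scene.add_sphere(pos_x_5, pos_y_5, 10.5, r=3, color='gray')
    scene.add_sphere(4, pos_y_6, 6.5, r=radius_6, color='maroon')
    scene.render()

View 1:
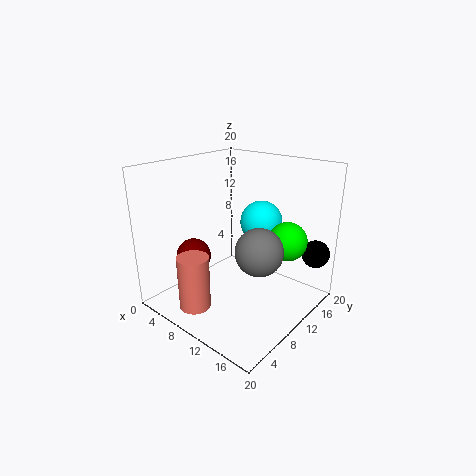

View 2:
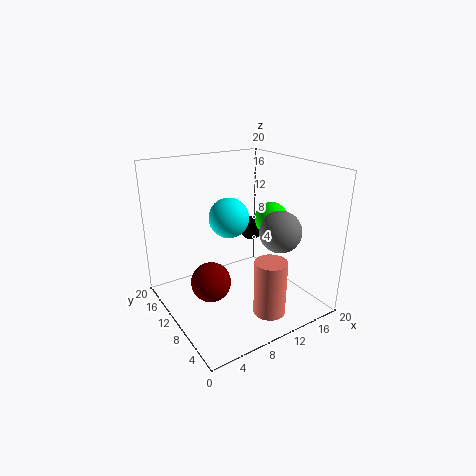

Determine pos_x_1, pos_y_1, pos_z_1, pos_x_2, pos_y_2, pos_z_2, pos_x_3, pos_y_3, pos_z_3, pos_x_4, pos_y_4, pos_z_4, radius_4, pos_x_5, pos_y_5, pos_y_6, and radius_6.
pos_x_1 = 17
pos_y_1 = 11.5
pos_z_1 = 11
pos_x_2 = 11
pos_y_2 = 14
pos_z_2 = 11.5
pos_x_3 = 18
pos_y_3 = 18
pos_z_3 = 7
pos_x_4 = 9.5
pos_y_4 = 2
pos_z_4 = 3
radius_4 = 2
pos_x_5 = 15.5
pos_y_5 = 7.5
pos_y_6 = 7
radius_6 = 2.5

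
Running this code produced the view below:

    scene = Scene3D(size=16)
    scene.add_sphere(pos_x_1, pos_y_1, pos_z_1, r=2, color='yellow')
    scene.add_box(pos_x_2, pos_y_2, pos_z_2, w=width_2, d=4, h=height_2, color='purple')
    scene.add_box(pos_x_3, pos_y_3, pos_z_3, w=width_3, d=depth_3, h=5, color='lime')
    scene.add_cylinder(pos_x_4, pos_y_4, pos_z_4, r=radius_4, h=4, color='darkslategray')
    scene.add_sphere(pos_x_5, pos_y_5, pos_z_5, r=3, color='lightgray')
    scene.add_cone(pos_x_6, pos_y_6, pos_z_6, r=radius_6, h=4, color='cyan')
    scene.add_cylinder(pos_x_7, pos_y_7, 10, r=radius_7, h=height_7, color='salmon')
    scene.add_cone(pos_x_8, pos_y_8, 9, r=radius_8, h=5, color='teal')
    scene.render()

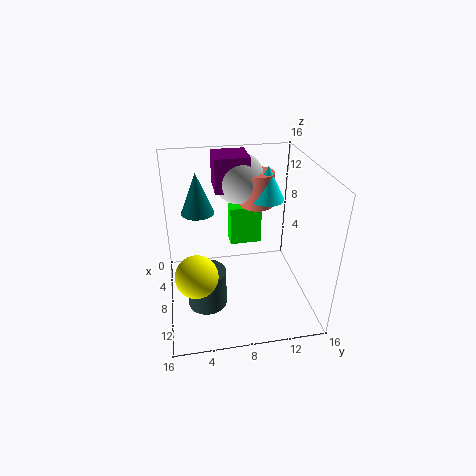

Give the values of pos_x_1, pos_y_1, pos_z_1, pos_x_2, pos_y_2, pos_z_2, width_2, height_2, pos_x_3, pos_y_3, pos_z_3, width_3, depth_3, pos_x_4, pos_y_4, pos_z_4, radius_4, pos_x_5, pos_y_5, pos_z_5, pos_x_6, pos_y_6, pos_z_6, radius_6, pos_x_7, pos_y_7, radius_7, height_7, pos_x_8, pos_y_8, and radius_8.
pos_x_1 = 14, pos_y_1 = 3, pos_z_1 = 8, pos_x_2 = 1, pos_y_2 = 6, pos_z_2 = 12, width_2 = 4, height_2 = 4, pos_x_3 = 1, pos_y_3 = 8, pos_z_3 = 4, width_3 = 2, depth_3 = 4, pos_x_4 = 12, pos_y_4 = 4, pos_z_4 = 3, radius_4 = 2, pos_x_5 = 3, pos_y_5 = 9, pos_z_5 = 13, pos_x_6 = 5, pos_y_6 = 12, pos_z_6 = 11, radius_6 = 2, pos_x_7 = 4, pos_y_7 = 11, radius_7 = 2, height_7 = 4, pos_x_8 = 3, pos_y_8 = 4, radius_8 = 2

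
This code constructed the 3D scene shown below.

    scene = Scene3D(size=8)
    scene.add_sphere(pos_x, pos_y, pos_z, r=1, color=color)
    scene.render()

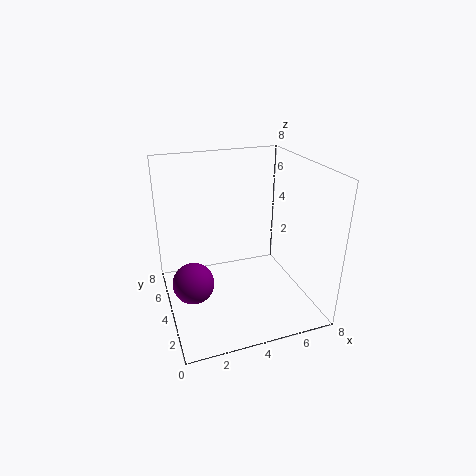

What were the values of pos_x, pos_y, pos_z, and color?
pos_x = 1, pos_y = 2, pos_z = 3, color = 'purple'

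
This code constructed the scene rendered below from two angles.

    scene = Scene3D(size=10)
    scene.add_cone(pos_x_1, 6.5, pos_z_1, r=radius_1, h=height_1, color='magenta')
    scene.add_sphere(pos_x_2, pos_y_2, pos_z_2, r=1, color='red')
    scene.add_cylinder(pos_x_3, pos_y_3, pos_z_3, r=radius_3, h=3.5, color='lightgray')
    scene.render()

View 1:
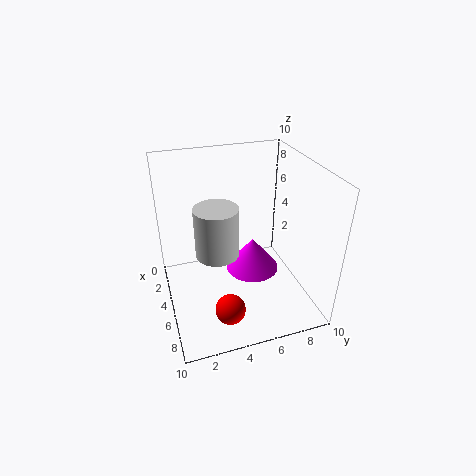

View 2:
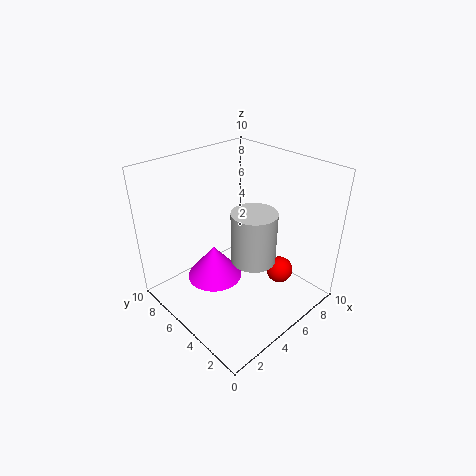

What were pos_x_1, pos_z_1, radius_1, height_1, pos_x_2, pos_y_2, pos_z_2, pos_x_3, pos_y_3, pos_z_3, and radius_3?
pos_x_1 = 4; pos_z_1 = 1.5; radius_1 = 2; height_1 = 2.5; pos_x_2 = 8; pos_y_2 = 3.5; pos_z_2 = 1.5; pos_x_3 = 5; pos_y_3 = 3.5; pos_z_3 = 4; radius_3 = 1.5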